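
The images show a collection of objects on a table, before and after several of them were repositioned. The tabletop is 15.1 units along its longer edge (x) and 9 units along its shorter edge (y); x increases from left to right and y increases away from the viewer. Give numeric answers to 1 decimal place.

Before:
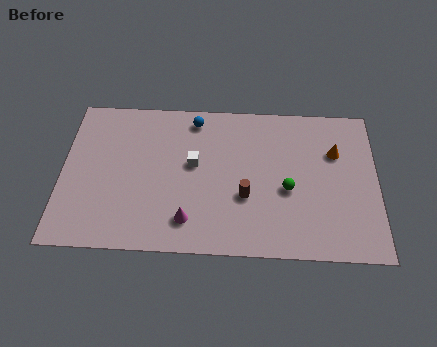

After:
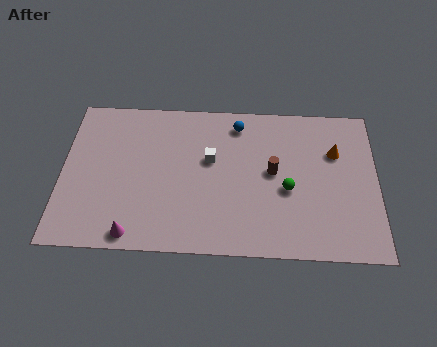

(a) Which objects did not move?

the green sphere and the orange cone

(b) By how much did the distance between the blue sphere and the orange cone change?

-2.1

Before: roughly 7.0 units apart; after: 4.9. That's 2.1 units closer together.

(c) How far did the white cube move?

0.9

From (6.3, 5.1) to (7.1, 5.4), the white cube covered √(0.8² + 0.3²) ≈ 0.9 units.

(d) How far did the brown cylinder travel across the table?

2.0

The brown cylinder was near (8.8, 3.3) before and (10.1, 4.8) after, so it travelled √(1.3² + 1.5²) ≈ 2.0 units.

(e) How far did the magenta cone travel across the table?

2.8

The magenta cone was near (6.1, 1.8) before and (3.5, 0.9) after, so it travelled √(2.6² + 0.9²) ≈ 2.8 units.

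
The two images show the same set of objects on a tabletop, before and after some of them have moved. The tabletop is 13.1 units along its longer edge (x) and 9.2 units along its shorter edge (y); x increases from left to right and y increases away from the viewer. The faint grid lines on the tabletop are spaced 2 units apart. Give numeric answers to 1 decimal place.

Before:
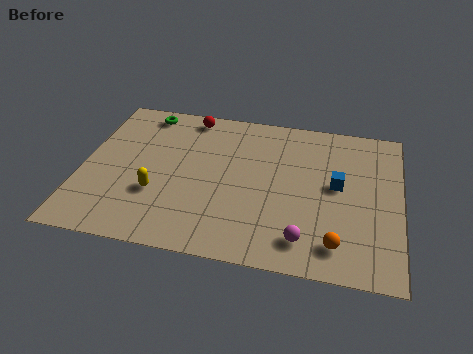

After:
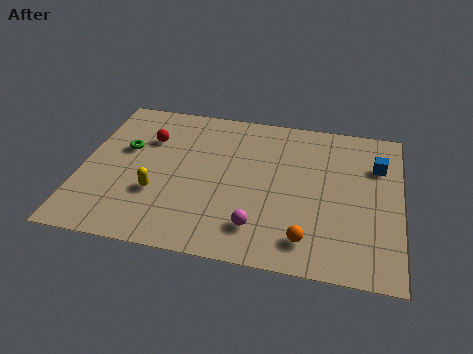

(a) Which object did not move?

the yellow capsule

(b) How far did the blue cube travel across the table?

2.2

The blue cube moved from about (10.5, 5.0) to (12.1, 6.5), a distance of √(1.6² + 1.5²) ≈ 2.2.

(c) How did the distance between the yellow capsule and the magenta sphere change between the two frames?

-1.9

They were about 6.3 units apart before and 4.4 after — 1.9 units closer together.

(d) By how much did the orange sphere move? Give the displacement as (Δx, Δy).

(-1.2, 0.0)

The orange sphere was at about (10.6, 1.6) and moved to about (9.4, 1.6).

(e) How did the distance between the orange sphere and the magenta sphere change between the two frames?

+0.7

Before: roughly 1.3 units apart; after: 2.0. That's 0.7 units further apart.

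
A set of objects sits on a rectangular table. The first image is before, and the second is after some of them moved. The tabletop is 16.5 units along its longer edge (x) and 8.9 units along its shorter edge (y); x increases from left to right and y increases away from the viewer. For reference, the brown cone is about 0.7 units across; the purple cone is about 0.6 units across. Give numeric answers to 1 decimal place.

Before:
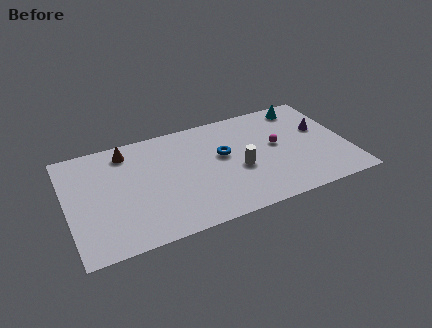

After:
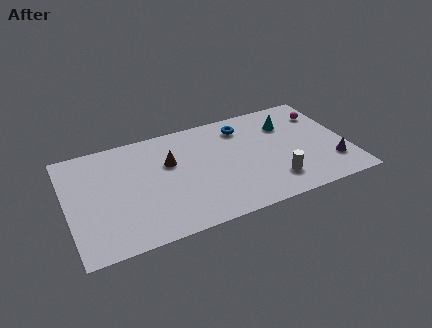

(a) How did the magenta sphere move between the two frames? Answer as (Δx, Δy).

(3.0, 1.8)

The magenta sphere started near (12.4, 4.9) and ended near (15.4, 6.7).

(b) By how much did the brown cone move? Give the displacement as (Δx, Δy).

(2.4, -1.8)

The brown cone started near (3.7, 7.5) and ended near (6.1, 5.7).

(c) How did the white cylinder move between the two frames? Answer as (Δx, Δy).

(1.9, -1.7)

The white cylinder was at about (10.0, 3.7) and moved to about (11.9, 2.0).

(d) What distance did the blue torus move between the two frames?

2.4

From (9.2, 5.2) to (10.6, 7.2), the blue torus covered √(1.4² + 2.0²) ≈ 2.4 units.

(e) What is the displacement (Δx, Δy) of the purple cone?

(0.3, -3.1)

The purple cone started near (15.1, 5.4) and ended near (15.4, 2.3).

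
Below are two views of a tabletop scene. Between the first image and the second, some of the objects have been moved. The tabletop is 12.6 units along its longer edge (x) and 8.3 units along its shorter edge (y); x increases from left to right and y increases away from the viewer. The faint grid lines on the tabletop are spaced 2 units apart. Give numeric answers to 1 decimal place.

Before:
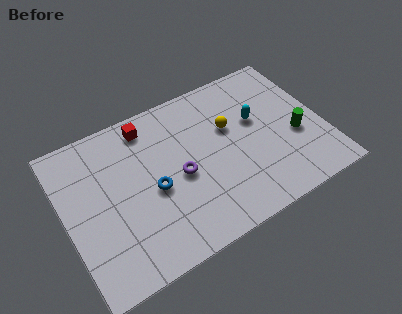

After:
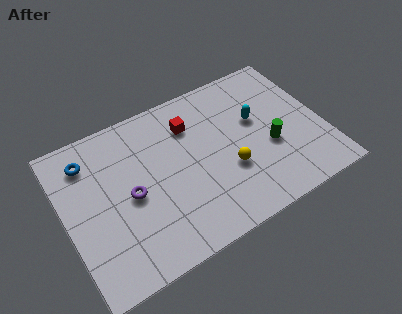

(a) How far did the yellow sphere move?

2.2

The yellow sphere moved from about (8.2, 5.2) to (7.8, 3.0), a distance of √(0.4² + 2.2²) ≈ 2.2.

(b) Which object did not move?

the cyan capsule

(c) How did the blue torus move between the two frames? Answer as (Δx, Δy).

(-2.8, 2.9)

The blue torus was at about (4.2, 3.7) and moved to about (1.4, 6.6).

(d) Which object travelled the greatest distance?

the blue torus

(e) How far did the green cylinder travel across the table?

1.3

The green cylinder was near (11.2, 3.3) before and (9.9, 3.3) after, so it travelled √(1.3² + 0.0²) ≈ 1.3 units.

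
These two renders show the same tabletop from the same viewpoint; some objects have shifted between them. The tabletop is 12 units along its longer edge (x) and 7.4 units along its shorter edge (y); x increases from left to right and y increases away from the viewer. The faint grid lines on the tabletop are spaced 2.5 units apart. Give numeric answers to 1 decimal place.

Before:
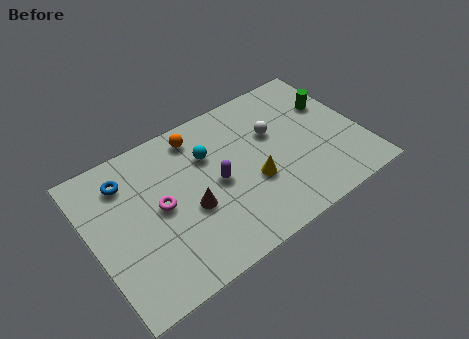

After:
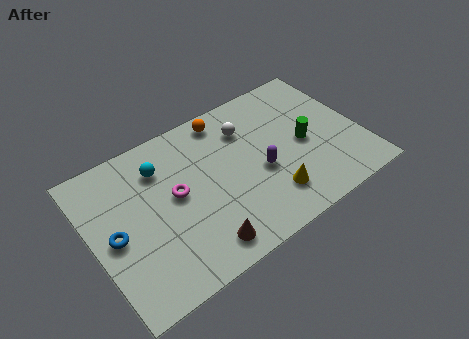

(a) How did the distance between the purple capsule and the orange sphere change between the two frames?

+0.8

Before: roughly 2.7 units apart; after: 3.5. That's 0.8 units further apart.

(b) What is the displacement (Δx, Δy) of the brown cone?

(0.1, -1.9)

From the two frames, the brown cone sits at roughly (4.2, 3.0) before and (4.3, 1.1) after.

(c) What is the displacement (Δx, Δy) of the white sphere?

(-1.1, 0.8)

The white sphere started near (8.3, 4.7) and ended near (7.2, 5.5).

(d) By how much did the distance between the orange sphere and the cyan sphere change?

+2.0

They were about 1.2 units apart before and 3.2 after — 2.0 units further apart.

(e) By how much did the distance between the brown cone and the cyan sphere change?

+2.2

They were about 2.4 units apart before and 4.6 after — 2.2 units further apart.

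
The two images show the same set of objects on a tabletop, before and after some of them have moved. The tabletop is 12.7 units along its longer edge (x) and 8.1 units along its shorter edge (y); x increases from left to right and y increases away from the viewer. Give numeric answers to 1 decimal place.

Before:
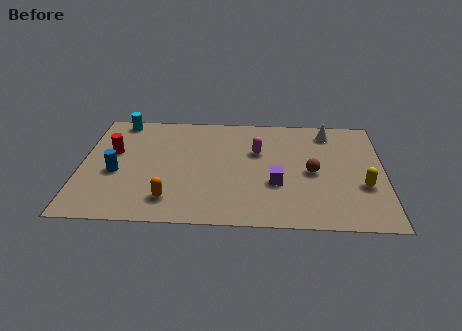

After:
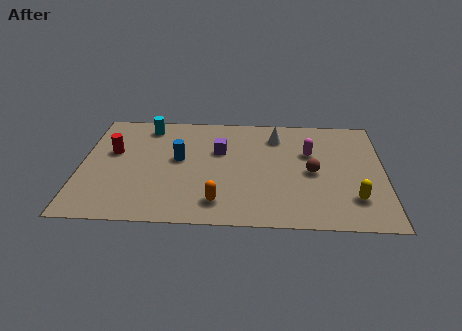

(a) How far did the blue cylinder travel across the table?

2.8

From (1.5, 3.4) to (4.1, 4.5), the blue cylinder covered √(2.6² + 1.1²) ≈ 2.8 units.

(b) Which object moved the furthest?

the purple cube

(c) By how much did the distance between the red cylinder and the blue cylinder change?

+1.3

Before: roughly 1.5 units apart; after: 2.8. That's 1.3 units further apart.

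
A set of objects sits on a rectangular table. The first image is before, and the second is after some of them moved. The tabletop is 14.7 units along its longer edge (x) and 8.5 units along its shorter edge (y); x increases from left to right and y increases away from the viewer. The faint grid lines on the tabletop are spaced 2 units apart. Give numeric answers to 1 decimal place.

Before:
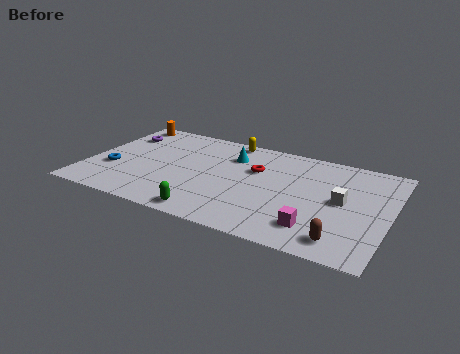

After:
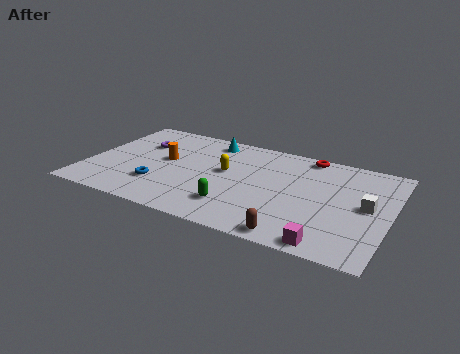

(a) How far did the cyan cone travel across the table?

1.6

The cyan cone moved from about (6.8, 6.3) to (5.6, 7.3), a distance of √(1.2² + 1.0²) ≈ 1.6.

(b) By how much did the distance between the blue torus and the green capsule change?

-1.7

The distance was about 5.5 in the first image and 3.8 in the second, so they moved 1.7 units closer together.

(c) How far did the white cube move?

1.2

The white cube moved from about (12.4, 4.4) to (13.6, 4.4), a distance of √(1.2² + 0.0²) ≈ 1.2.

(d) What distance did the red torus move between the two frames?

3.2

The red torus moved from about (8.1, 5.5) to (10.4, 7.7), a distance of √(2.3² + 2.2²) ≈ 3.2.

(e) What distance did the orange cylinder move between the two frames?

3.9

The orange cylinder moved from about (1.1, 7.6) to (3.7, 4.7), a distance of √(2.6² + 2.9²) ≈ 3.9.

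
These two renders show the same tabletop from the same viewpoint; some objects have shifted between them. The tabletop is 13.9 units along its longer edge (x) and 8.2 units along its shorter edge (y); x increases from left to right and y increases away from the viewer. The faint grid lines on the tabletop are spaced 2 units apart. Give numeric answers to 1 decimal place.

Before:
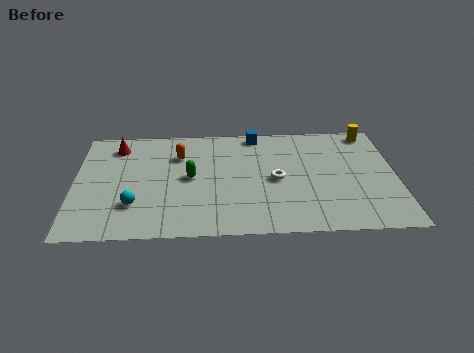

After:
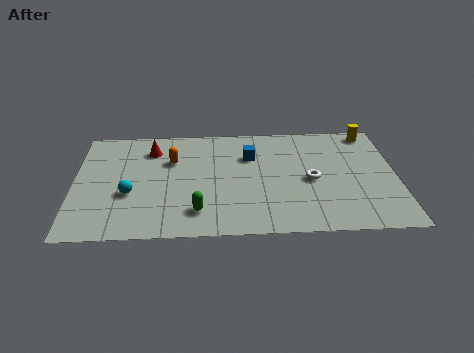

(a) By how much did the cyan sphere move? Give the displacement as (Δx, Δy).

(-0.2, 0.8)

The cyan sphere started near (2.6, 2.3) and ended near (2.4, 3.1).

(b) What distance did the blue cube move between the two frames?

1.7

From (7.9, 7.4) to (7.6, 5.7), the blue cube covered √(0.3² + 1.7²) ≈ 1.7 units.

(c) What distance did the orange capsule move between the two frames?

0.5

The orange capsule moved from about (4.5, 5.9) to (4.2, 5.5), a distance of √(0.3² + 0.4²) ≈ 0.5.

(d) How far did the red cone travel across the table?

1.5

The red cone moved from about (1.8, 6.7) to (3.3, 6.4), a distance of √(1.5² + 0.3²) ≈ 1.5.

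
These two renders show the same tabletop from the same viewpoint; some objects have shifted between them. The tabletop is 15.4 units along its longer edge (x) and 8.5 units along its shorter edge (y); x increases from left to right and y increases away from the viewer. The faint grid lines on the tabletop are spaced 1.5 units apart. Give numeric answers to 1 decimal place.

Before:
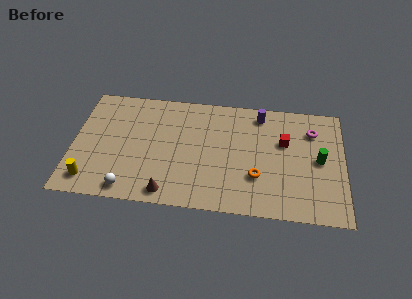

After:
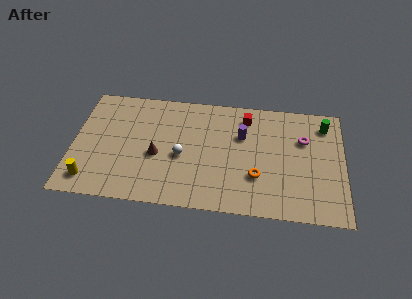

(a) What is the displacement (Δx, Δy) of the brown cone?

(-0.7, 2.6)

From the two frames, the brown cone sits at roughly (5.5, 1.0) before and (4.8, 3.6) after.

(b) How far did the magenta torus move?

0.9

The magenta torus was near (13.6, 6.4) before and (13.1, 5.7) after, so it travelled √(0.5² + 0.7²) ≈ 0.9 units.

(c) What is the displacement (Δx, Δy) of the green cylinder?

(0.3, 2.6)

From the two frames, the green cylinder sits at roughly (14.0, 4.3) before and (14.3, 6.9) after.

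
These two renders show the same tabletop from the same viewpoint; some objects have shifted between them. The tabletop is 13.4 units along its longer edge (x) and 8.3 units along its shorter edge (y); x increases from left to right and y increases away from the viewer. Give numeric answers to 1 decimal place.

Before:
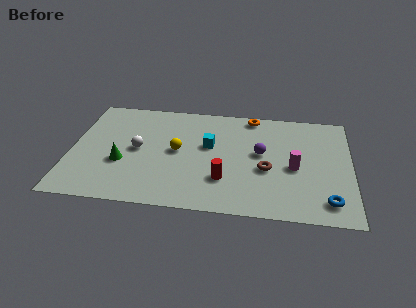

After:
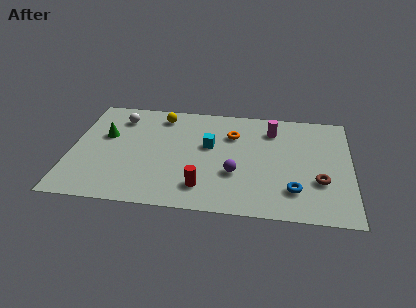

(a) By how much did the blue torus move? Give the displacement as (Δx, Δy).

(-1.6, 0.6)

The blue torus was at about (12.3, 1.4) and moved to about (10.7, 2.0).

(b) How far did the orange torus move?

1.8

The orange torus moved from about (8.6, 7.5) to (7.7, 5.9), a distance of √(0.9² + 1.6²) ≈ 1.8.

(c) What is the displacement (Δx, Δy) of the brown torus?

(2.5, -0.6)

The brown torus was at about (9.4, 3.4) and moved to about (11.9, 2.8).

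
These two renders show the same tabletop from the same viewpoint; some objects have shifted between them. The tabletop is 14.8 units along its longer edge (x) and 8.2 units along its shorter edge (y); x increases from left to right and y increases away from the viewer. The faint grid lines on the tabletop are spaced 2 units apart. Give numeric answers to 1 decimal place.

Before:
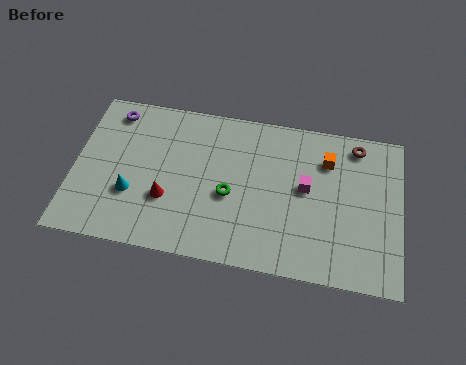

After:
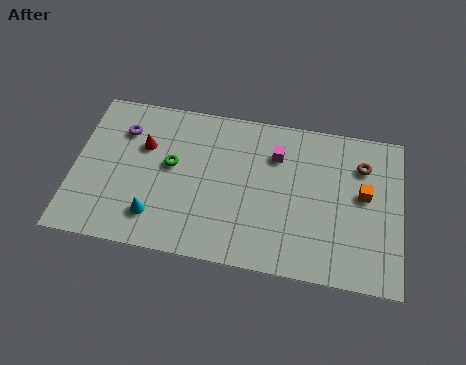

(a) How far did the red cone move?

2.9

The red cone was near (4.3, 2.8) before and (3.1, 5.4) after, so it travelled √(1.2² + 2.6²) ≈ 2.9 units.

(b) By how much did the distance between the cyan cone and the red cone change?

+2.1

They were about 1.6 units apart before and 3.7 after — 2.1 units further apart.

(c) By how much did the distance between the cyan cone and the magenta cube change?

-1.2

Before: roughly 8.0 units apart; after: 6.8. That's 1.2 units closer together.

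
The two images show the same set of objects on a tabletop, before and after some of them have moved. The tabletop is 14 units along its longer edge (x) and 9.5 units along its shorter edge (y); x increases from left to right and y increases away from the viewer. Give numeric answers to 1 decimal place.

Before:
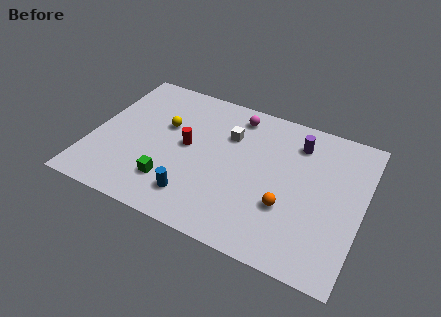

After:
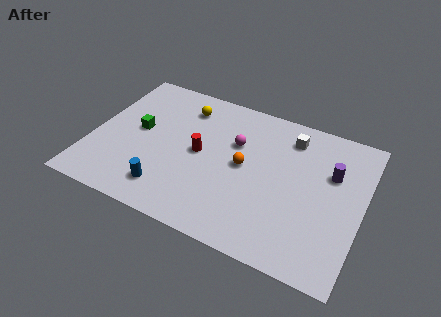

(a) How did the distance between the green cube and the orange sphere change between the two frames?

-0.4

The distance was about 6.0 in the first image and 5.6 in the second, so they moved 0.4 units closer together.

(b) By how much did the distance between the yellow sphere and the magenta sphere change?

-0.9

Before: roughly 4.1 units apart; after: 3.2. That's 0.9 units closer together.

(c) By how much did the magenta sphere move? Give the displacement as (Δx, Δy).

(0.2, -1.9)

From the two frames, the magenta sphere sits at roughly (7.1, 8.1) before and (7.3, 6.2) after.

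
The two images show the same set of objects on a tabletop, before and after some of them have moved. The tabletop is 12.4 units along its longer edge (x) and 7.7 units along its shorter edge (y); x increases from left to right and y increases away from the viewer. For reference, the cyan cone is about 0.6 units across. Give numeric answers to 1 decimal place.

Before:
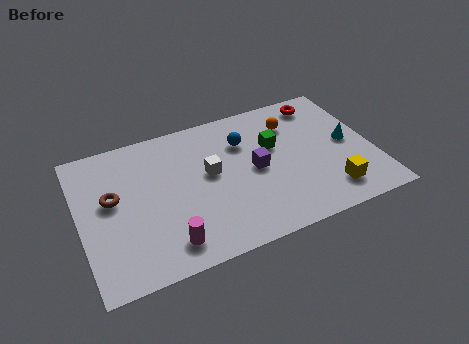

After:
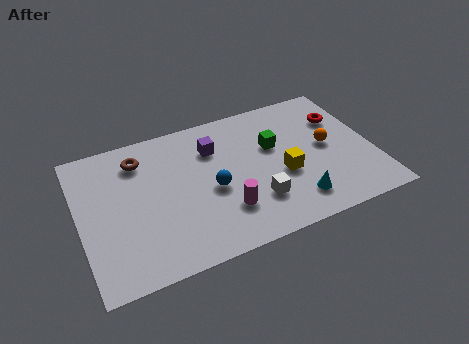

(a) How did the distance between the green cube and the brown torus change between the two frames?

-1.2

Before: roughly 6.9 units apart; after: 5.7. That's 1.2 units closer together.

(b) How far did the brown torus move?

2.1

The brown torus was near (1.4, 4.4) before and (2.7, 6.1) after, so it travelled √(1.3² + 1.7²) ≈ 2.1 units.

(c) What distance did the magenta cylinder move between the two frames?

2.6

The magenta cylinder moved from about (3.4, 1.3) to (5.9, 2.1), a distance of √(2.5² + 0.8²) ≈ 2.6.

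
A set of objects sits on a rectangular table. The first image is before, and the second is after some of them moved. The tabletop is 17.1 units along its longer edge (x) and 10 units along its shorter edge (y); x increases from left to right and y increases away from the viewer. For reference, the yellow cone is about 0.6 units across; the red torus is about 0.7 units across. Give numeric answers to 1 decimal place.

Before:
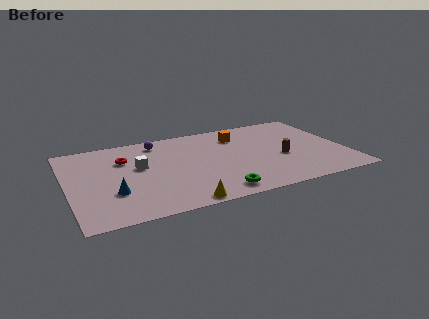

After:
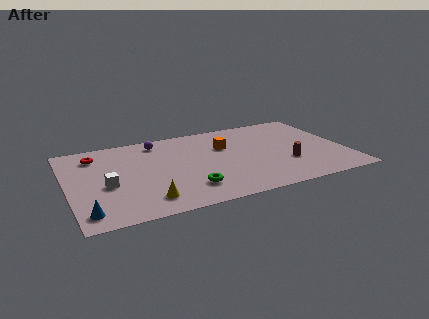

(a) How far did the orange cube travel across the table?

1.5

The orange cube was near (10.8, 7.7) before and (9.8, 6.6) after, so it travelled √(1.0² + 1.1²) ≈ 1.5 units.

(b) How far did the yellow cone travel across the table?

2.2

From (6.5, 0.8) to (4.5, 1.8), the yellow cone covered √(2.0² + 1.0²) ≈ 2.2 units.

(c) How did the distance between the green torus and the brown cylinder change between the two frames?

+1.1

The distance was about 5.2 in the first image and 6.3 in the second, so they moved 1.1 units further apart.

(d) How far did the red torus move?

2.0

From (3.6, 7.0) to (1.9, 8.0), the red torus covered √(1.7² + 1.0²) ≈ 2.0 units.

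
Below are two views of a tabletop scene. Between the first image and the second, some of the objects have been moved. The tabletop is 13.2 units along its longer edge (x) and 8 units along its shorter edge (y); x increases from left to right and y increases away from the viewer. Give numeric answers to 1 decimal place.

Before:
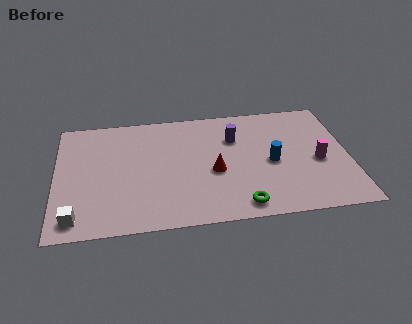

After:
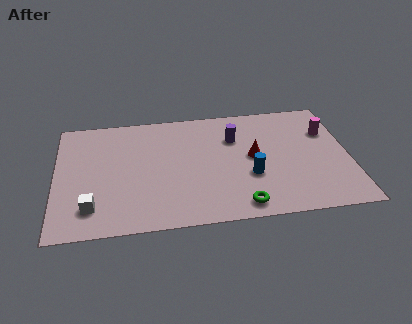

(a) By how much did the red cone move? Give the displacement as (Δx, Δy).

(1.8, 0.8)

The red cone was at about (7.1, 3.4) and moved to about (8.9, 4.2).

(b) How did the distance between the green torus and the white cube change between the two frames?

-0.7

They were about 7.3 units apart before and 6.6 after — 0.7 units closer together.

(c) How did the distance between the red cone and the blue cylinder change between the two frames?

-1.3

Before: roughly 2.6 units apart; after: 1.3. That's 1.3 units closer together.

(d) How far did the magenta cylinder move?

2.1

The magenta cylinder was near (11.8, 3.5) before and (12.3, 5.5) after, so it travelled √(0.5² + 2.0²) ≈ 2.1 units.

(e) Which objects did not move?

the green torus and the purple cylinder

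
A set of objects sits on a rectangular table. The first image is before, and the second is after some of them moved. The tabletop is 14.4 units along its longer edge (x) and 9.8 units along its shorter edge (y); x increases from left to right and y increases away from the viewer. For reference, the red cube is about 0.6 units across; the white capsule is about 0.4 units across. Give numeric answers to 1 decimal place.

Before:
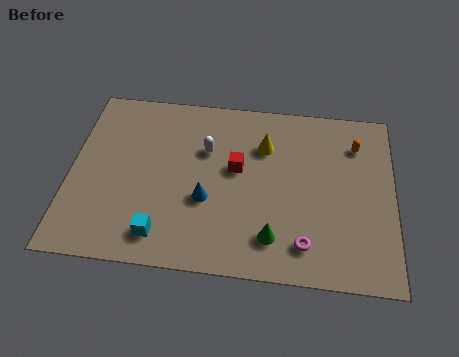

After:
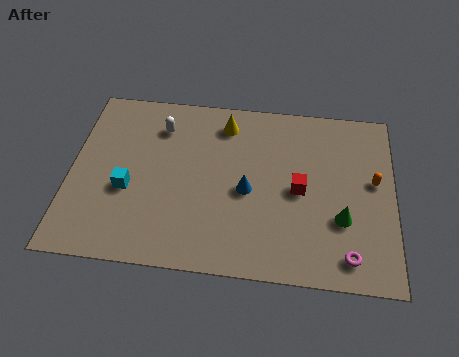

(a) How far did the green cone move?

3.3

The green cone was near (9.1, 2.0) before and (12.1, 3.3) after, so it travelled √(3.0² + 1.3²) ≈ 3.3 units.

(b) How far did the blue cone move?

1.9

From (6.1, 3.7) to (7.9, 4.4), the blue cone covered √(1.8² + 0.7²) ≈ 1.9 units.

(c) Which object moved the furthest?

the green cone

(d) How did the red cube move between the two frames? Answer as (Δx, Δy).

(2.8, -0.9)

The red cube started near (7.4, 5.6) and ended near (10.2, 4.7).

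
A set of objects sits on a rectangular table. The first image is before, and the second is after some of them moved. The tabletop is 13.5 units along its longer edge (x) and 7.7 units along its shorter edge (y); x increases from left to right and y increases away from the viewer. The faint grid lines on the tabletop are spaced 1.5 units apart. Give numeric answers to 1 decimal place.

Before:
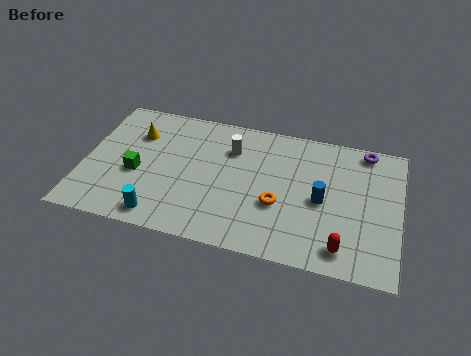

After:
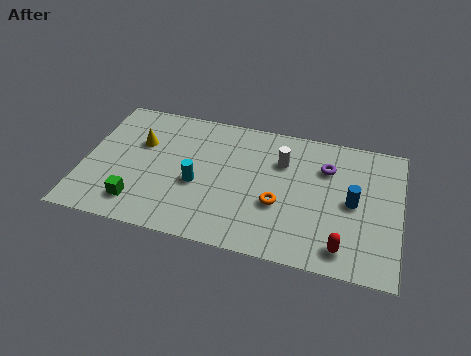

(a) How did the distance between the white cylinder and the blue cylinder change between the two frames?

-1.0

They were about 4.5 units apart before and 3.5 after — 1.0 units closer together.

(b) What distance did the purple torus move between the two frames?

2.1

The purple torus was near (11.9, 6.9) before and (10.3, 5.5) after, so it travelled √(1.6² + 1.4²) ≈ 2.1 units.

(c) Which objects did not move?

the orange torus and the red capsule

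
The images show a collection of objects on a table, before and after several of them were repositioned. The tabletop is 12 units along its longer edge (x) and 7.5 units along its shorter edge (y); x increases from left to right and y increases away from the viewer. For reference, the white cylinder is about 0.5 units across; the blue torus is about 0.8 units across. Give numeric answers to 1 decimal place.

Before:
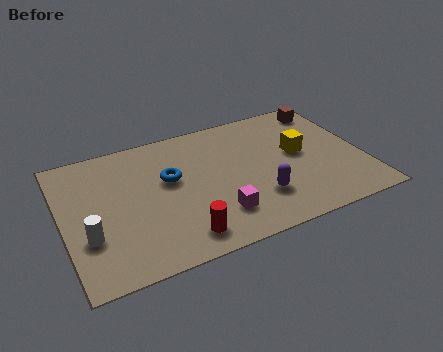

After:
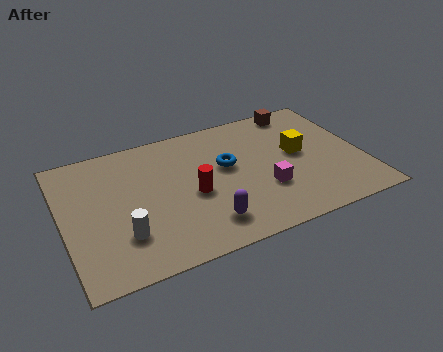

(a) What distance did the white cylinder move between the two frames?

1.4

The white cylinder moved from about (0.9, 2.5) to (2.2, 2.1), a distance of √(1.3² + 0.4²) ≈ 1.4.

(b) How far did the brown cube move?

1.1

The brown cube moved from about (11.0, 6.4) to (9.9, 6.7), a distance of √(1.1² + 0.3²) ≈ 1.1.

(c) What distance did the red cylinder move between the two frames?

2.2

From (4.4, 1.2) to (5.1, 3.3), the red cylinder covered √(0.7² + 2.1²) ≈ 2.2 units.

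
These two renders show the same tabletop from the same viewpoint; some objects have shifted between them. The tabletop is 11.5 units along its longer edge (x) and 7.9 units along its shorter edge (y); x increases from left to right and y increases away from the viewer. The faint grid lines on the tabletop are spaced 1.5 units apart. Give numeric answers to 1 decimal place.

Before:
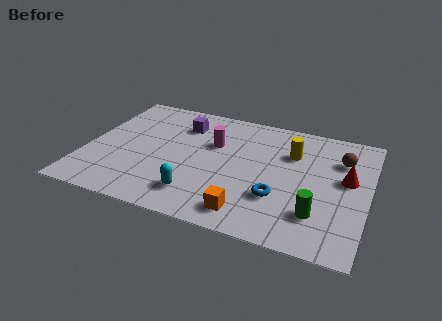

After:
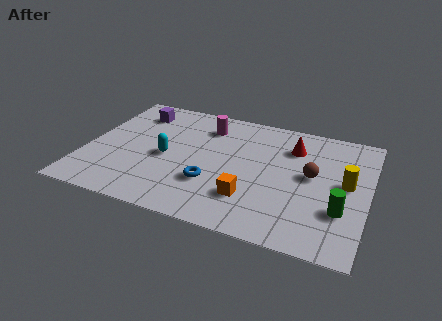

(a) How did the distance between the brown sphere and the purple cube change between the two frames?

+1.2

The distance was about 6.6 in the first image and 7.8 in the second, so they moved 1.2 units further apart.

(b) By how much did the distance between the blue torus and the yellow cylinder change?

+2.6

The distance was about 3.0 in the first image and 5.6 in the second, so they moved 2.6 units further apart.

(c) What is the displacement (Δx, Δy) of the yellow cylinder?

(2.3, -1.3)

The yellow cylinder started near (8.3, 5.5) and ended near (10.6, 4.2).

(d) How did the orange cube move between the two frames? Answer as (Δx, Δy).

(0.0, 0.9)

The orange cube was at about (6.9, 1.2) and moved to about (6.9, 2.1).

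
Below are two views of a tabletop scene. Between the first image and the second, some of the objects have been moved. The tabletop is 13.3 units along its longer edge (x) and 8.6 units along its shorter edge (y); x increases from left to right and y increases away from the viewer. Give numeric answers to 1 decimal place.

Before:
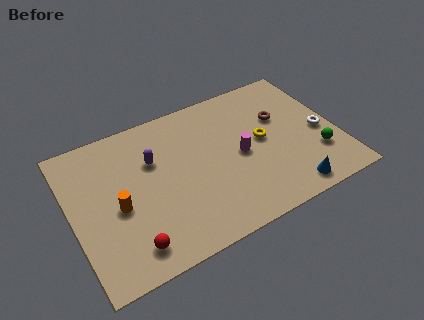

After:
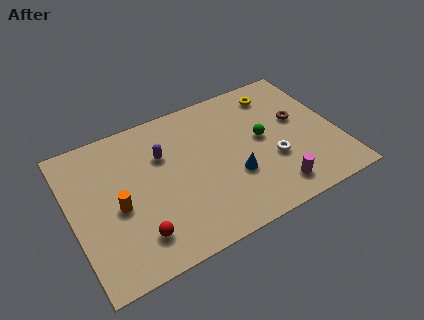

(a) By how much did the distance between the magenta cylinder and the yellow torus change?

+4.5

The distance was about 1.3 in the first image and 5.8 in the second, so they moved 4.5 units further apart.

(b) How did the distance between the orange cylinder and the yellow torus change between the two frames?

+1.7

They were about 7.4 units apart before and 9.1 after — 1.7 units further apart.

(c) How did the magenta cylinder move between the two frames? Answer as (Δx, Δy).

(1.3, -2.7)

The magenta cylinder was at about (8.4, 4.1) and moved to about (9.7, 1.4).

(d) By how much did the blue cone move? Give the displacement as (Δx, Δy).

(-2.5, 2.0)

The blue cone was at about (10.4, 1.0) and moved to about (7.9, 3.0).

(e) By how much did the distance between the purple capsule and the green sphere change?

-3.5

The distance was about 8.5 in the first image and 5.0 in the second, so they moved 3.5 units closer together.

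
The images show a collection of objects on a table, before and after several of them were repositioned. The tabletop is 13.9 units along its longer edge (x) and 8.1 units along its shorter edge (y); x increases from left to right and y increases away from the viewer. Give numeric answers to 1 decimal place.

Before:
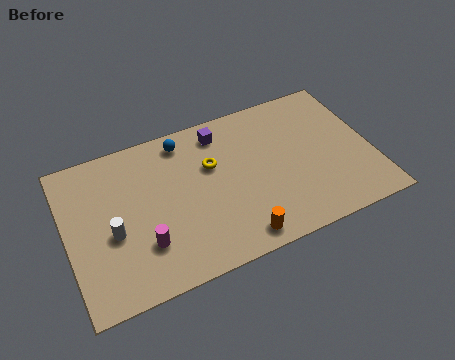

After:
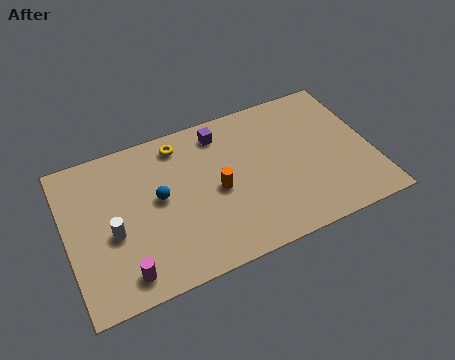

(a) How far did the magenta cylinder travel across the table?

1.5

From (3.3, 2.3) to (2.3, 1.2), the magenta cylinder covered √(1.0² + 1.1²) ≈ 1.5 units.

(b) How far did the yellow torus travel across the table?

2.1

From (6.7, 5.2) to (5.4, 6.9), the yellow torus covered √(1.3² + 1.7²) ≈ 2.1 units.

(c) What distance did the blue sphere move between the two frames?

3.0

The blue sphere was near (5.6, 7.0) before and (4.2, 4.4) after, so it travelled √(1.4² + 2.6²) ≈ 3.0 units.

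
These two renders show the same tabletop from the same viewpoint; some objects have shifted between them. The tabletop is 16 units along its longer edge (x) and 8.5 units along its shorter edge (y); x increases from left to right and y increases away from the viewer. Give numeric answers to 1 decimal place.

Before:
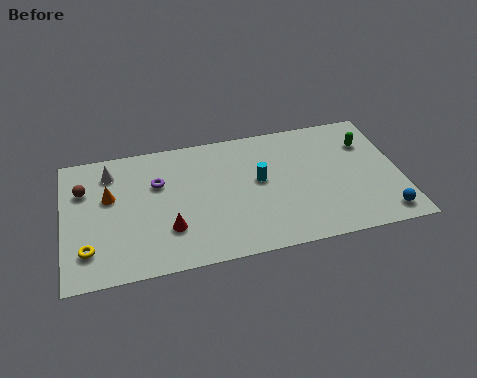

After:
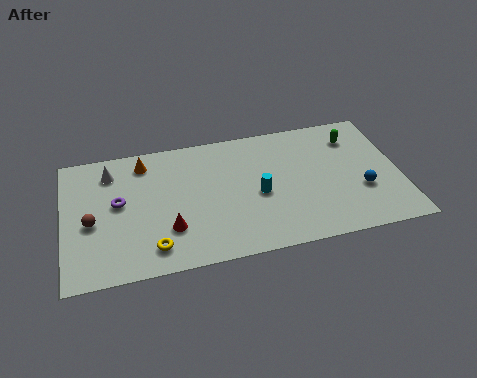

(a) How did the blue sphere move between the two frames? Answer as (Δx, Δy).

(-0.9, 1.8)

The blue sphere started near (15.0, 1.2) and ended near (14.1, 3.0).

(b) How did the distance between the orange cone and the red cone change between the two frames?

+0.9

Before: roughly 3.8 units apart; after: 4.7. That's 0.9 units further apart.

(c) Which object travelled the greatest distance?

the yellow torus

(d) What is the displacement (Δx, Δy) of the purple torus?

(-1.9, -0.9)

The purple torus was at about (4.5, 5.6) and moved to about (2.6, 4.7).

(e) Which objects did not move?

the red cone and the white cone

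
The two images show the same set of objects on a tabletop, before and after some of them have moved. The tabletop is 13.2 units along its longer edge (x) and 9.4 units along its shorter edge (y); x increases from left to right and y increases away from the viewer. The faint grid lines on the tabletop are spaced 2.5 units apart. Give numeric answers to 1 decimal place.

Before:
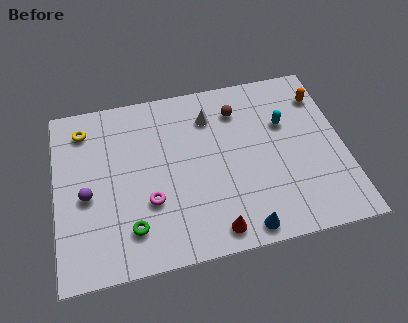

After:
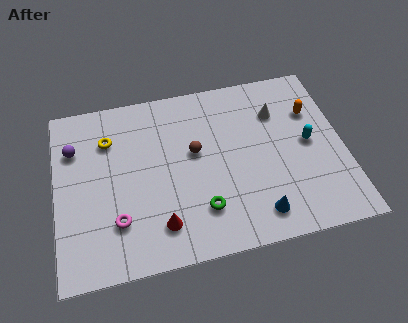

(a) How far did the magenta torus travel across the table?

1.7

The magenta torus moved from about (4.2, 3.2) to (2.7, 2.5), a distance of √(1.5² + 0.7²) ≈ 1.7.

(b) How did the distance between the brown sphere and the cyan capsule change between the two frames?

+2.8

The distance was about 2.4 in the first image and 5.2 in the second, so they moved 2.8 units further apart.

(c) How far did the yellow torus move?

1.4

From (1.4, 7.7) to (2.5, 6.9), the yellow torus covered √(1.1² + 0.8²) ≈ 1.4 units.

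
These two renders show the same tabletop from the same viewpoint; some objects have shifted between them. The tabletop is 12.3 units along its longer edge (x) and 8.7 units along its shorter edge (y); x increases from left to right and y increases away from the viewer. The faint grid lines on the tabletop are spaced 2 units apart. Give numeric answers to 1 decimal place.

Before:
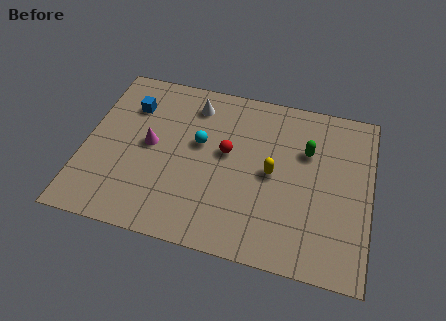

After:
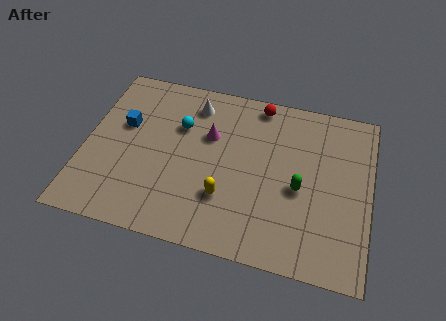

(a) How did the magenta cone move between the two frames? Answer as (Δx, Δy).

(2.5, 1.1)

From the two frames, the magenta cone sits at roughly (2.8, 4.5) before and (5.3, 5.6) after.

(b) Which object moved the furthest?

the red sphere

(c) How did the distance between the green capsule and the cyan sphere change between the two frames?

+1.0

They were about 4.7 units apart before and 5.7 after — 1.0 units further apart.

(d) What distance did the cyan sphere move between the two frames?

1.1

The cyan sphere was near (4.9, 5.1) before and (4.0, 5.8) after, so it travelled √(0.9² + 0.7²) ≈ 1.1 units.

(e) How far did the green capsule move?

2.0

The green capsule was near (9.5, 5.8) before and (9.3, 3.8) after, so it travelled √(0.2² + 2.0²) ≈ 2.0 units.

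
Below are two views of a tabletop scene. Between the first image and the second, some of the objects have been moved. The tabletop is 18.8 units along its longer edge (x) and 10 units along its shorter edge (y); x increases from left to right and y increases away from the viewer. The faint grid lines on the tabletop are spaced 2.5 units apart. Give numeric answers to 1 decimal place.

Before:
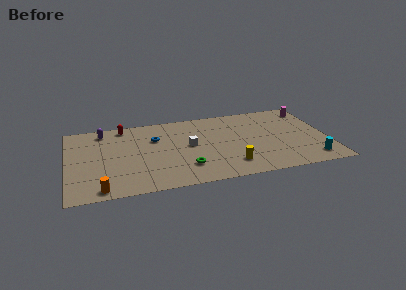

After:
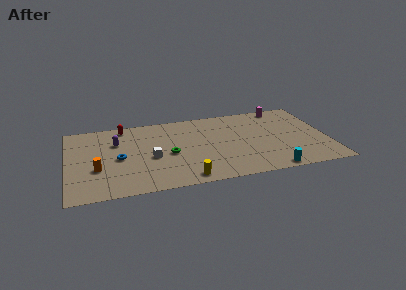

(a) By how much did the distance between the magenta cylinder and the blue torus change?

+1.3

They were about 11.6 units apart before and 12.9 after — 1.3 units further apart.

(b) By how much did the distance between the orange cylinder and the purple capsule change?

-4.0

The distance was about 7.6 in the first image and 3.6 in the second, so they moved 4.0 units closer together.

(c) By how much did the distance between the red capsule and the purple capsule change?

+0.6

The distance was about 1.5 in the first image and 2.1 in the second, so they moved 0.6 units further apart.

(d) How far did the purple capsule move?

1.9

The purple capsule was near (2.7, 8.6) before and (3.6, 6.9) after, so it travelled √(0.9² + 1.7²) ≈ 1.9 units.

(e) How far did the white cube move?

3.0

The white cube was near (8.8, 5.3) before and (6.0, 4.3) after, so it travelled √(2.8² + 1.0²) ≈ 3.0 units.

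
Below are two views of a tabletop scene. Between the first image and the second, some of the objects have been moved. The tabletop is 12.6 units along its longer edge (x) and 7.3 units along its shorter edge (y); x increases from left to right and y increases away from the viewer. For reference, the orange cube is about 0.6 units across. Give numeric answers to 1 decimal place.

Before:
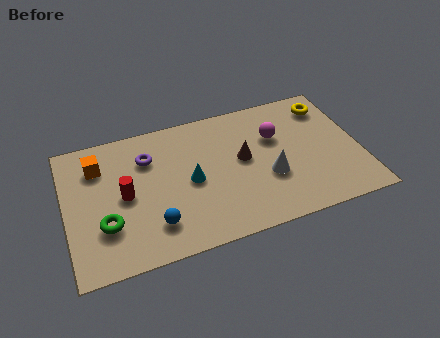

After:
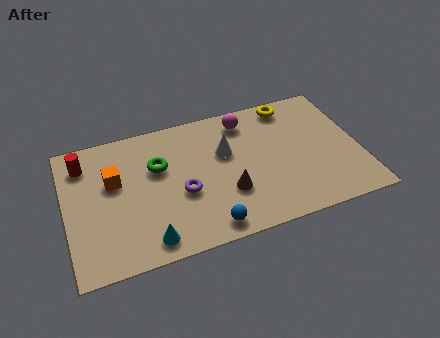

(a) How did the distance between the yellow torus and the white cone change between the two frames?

-0.8

They were about 4.3 units apart before and 3.5 after — 0.8 units closer together.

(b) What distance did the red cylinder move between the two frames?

2.7

The red cylinder moved from about (2.5, 3.6) to (0.9, 5.8), a distance of √(1.6² + 2.2²) ≈ 2.7.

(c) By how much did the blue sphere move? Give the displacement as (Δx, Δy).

(2.2, -0.8)

From the two frames, the blue sphere sits at roughly (3.6, 1.7) before and (5.8, 0.9) after.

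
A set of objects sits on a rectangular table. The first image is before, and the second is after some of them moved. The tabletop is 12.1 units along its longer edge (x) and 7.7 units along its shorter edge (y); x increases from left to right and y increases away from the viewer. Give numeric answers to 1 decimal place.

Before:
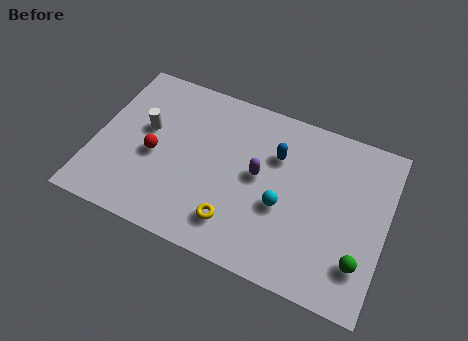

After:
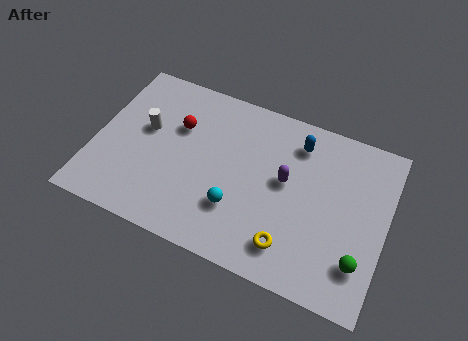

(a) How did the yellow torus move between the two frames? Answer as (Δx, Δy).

(2.3, -0.1)

From the two frames, the yellow torus sits at roughly (6.1, 1.6) before and (8.4, 1.5) after.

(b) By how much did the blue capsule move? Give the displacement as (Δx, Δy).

(0.8, 0.9)

The blue capsule started near (7.4, 5.3) and ended near (8.2, 6.2).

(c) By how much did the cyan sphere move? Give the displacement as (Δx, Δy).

(-1.8, -0.8)

The cyan sphere was at about (7.9, 3.1) and moved to about (6.1, 2.3).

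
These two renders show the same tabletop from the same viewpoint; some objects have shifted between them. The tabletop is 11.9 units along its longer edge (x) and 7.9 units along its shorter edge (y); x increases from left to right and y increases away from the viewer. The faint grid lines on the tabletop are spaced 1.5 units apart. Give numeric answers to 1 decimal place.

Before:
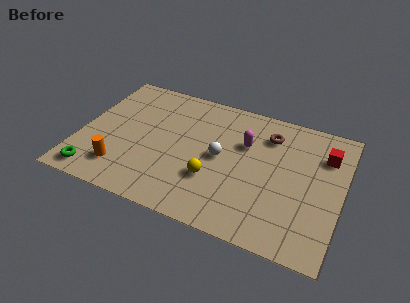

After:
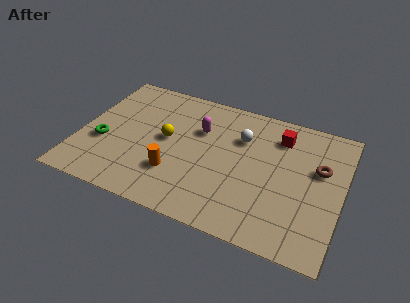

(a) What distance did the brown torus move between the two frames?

2.7

The brown torus moved from about (8.4, 6.1) to (10.8, 4.9), a distance of √(2.4² + 1.2²) ≈ 2.7.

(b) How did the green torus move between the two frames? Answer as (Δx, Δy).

(0.1, 2.0)

From the two frames, the green torus sits at roughly (1.0, 1.0) before and (1.1, 3.0) after.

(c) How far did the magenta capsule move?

2.1

The magenta capsule moved from about (7.4, 5.2) to (5.3, 5.3), a distance of √(2.1² + 0.1²) ≈ 2.1.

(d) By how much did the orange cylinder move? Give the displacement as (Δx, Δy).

(2.4, 0.6)

The orange cylinder started near (2.1, 1.7) and ended near (4.5, 2.3).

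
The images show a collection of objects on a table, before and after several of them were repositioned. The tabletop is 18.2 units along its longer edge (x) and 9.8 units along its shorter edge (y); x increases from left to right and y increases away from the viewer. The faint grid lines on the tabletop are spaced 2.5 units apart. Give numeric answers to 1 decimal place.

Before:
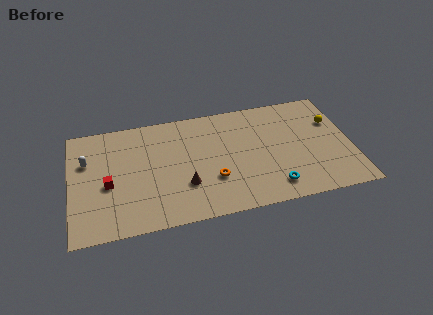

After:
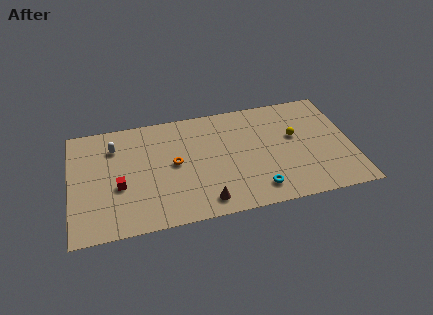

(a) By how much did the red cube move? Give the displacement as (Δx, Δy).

(0.7, -0.3)

The red cube was at about (2.4, 4.2) and moved to about (3.1, 3.9).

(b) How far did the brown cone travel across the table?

2.1

The brown cone was near (7.3, 3.1) before and (8.5, 1.4) after, so it travelled √(1.2² + 1.7²) ≈ 2.1 units.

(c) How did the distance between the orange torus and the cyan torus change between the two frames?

+2.1

Before: roughly 4.1 units apart; after: 6.2. That's 2.1 units further apart.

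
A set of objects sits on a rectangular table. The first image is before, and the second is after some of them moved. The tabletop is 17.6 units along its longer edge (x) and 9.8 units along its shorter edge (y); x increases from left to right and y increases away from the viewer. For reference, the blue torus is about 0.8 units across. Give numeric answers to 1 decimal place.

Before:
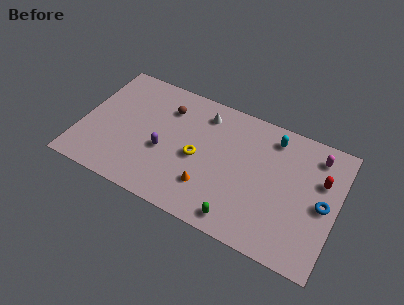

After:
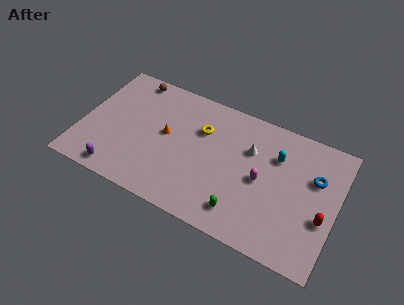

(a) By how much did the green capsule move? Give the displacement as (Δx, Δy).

(0.1, 0.6)

From the two frames, the green capsule sits at roughly (11.4, 1.2) before and (11.5, 1.8) after.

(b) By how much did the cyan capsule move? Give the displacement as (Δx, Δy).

(0.4, -1.3)

The cyan capsule started near (12.9, 8.2) and ended near (13.3, 6.9).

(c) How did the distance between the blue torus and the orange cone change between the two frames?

+2.4

They were about 7.9 units apart before and 10.3 after — 2.4 units further apart.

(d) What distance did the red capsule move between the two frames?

2.7

The red capsule was near (16.4, 6.4) before and (16.8, 3.7) after, so it travelled √(0.4² + 2.7²) ≈ 2.7 units.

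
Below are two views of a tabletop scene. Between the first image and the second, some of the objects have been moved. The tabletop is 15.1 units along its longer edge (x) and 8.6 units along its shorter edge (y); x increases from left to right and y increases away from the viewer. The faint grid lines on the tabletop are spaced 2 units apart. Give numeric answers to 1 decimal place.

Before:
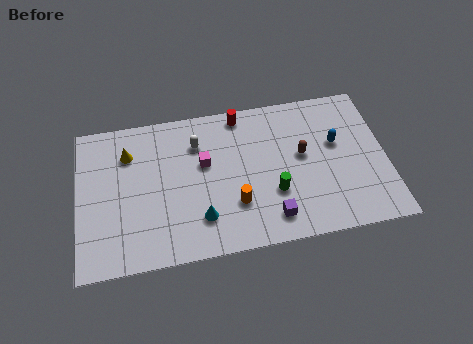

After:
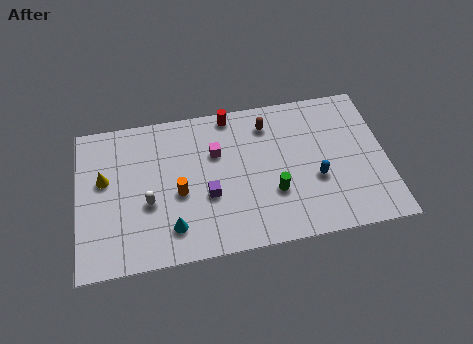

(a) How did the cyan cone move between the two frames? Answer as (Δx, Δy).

(-1.4, -0.3)

The cyan cone was at about (5.9, 2.1) and moved to about (4.5, 1.8).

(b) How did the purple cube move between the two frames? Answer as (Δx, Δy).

(-3.0, 1.8)

From the two frames, the purple cube sits at roughly (9.3, 1.5) before and (6.3, 3.3) after.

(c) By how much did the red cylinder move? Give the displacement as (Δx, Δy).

(-0.5, 0.1)

From the two frames, the red cylinder sits at roughly (8.1, 7.7) before and (7.6, 7.8) after.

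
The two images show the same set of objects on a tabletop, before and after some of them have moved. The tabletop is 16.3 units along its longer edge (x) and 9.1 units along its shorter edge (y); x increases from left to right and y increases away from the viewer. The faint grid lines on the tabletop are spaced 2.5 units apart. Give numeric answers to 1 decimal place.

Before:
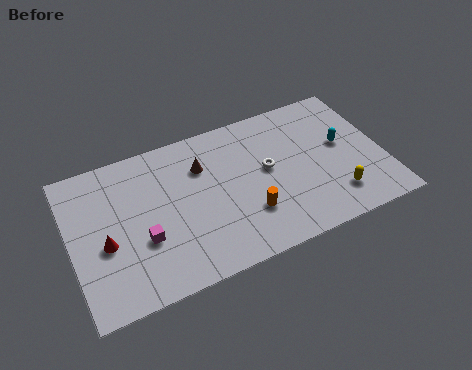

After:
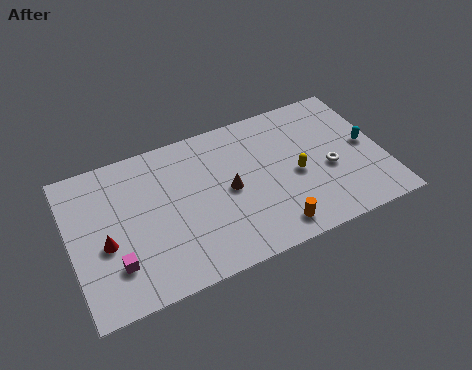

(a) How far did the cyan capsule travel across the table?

1.3

From (14.3, 5.1) to (15.5, 4.6), the cyan capsule covered √(1.2² + 0.5²) ≈ 1.3 units.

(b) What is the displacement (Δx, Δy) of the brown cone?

(1.2, -2.0)

The brown cone started near (7.0, 6.5) and ended near (8.2, 4.5).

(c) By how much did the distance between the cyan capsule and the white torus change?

-1.8

The distance was about 4.0 in the first image and 2.2 in the second, so they moved 1.8 units closer together.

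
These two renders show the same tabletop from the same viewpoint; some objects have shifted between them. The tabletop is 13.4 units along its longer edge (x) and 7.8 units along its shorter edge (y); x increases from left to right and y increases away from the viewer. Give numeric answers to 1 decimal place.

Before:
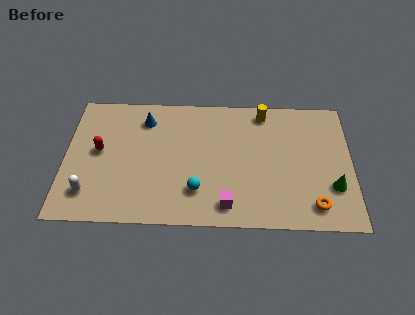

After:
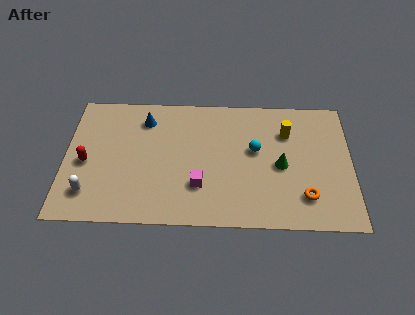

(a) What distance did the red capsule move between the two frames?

0.9

The red capsule was near (1.6, 4.2) before and (1.0, 3.5) after, so it travelled √(0.6² + 0.7²) ≈ 0.9 units.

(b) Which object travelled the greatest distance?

the cyan sphere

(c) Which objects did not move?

the blue cone and the white capsule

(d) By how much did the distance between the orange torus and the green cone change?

+0.7

Before: roughly 1.4 units apart; after: 2.1. That's 0.7 units further apart.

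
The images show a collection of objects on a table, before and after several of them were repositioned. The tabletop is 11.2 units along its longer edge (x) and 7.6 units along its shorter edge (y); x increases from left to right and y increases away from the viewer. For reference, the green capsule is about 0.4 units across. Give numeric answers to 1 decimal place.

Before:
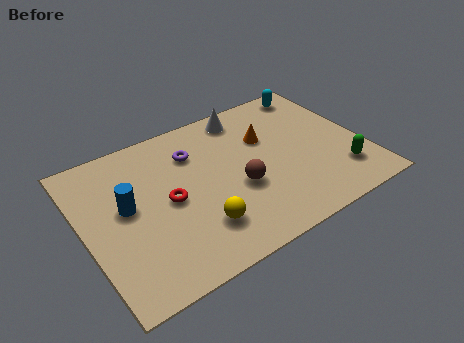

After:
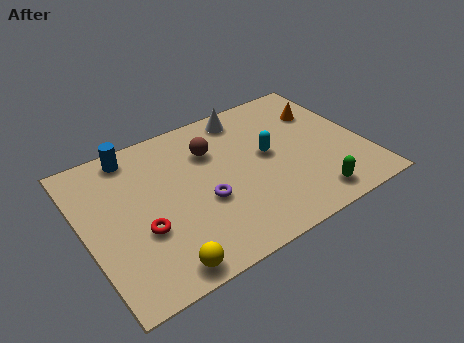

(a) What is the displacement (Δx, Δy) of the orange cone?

(2.4, 0.4)

The orange cone started near (7.5, 5.0) and ended near (9.9, 5.4).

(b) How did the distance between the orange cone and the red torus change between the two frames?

+3.8

Before: roughly 4.4 units apart; after: 8.2. That's 3.8 units further apart.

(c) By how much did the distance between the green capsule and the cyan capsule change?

-1.7

The distance was about 4.9 in the first image and 3.2 in the second, so they moved 1.7 units closer together.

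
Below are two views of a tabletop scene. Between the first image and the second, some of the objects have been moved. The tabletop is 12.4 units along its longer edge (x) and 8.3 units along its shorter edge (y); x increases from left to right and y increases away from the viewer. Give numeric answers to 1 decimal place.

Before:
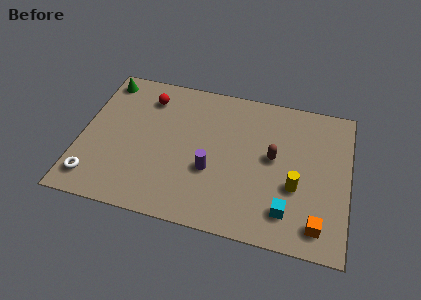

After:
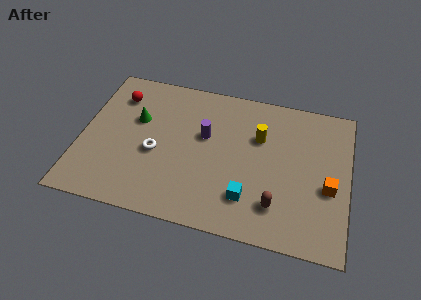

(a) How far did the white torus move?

3.4

From (0.8, 1.4) to (3.5, 3.5), the white torus covered √(2.7² + 2.1²) ≈ 3.4 units.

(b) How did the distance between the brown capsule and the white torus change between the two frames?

-2.8

Before: roughly 8.7 units apart; after: 5.9. That's 2.8 units closer together.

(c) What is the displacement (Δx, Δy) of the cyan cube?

(-1.8, 0.3)

The cyan cube was at about (9.7, 1.7) and moved to about (7.9, 2.0).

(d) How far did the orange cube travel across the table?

2.1

From (11.1, 1.3) to (11.5, 3.4), the orange cube covered √(0.4² + 2.1²) ≈ 2.1 units.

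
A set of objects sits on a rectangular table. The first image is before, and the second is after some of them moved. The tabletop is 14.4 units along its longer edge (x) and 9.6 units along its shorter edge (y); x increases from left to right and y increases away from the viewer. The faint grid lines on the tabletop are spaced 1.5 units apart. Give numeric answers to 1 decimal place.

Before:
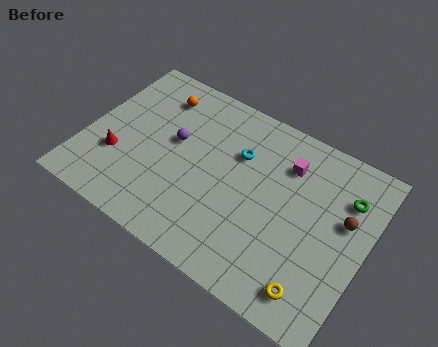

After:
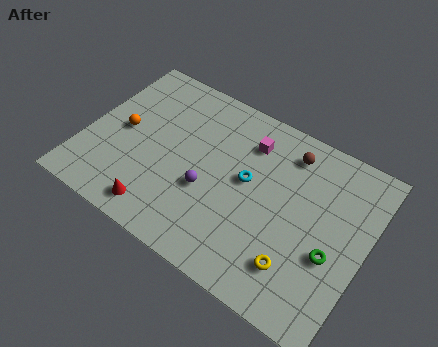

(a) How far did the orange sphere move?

3.2

The orange sphere was near (3.1, 7.7) before and (1.8, 4.8) after, so it travelled √(1.3² + 2.9²) ≈ 3.2 units.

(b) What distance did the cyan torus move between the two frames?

1.4

From (7.6, 6.5) to (8.3, 5.3), the cyan torus covered √(0.7² + 1.2²) ≈ 1.4 units.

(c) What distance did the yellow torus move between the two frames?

1.2

The yellow torus was near (12.4, 1.5) before and (11.4, 2.2) after, so it travelled √(1.0² + 0.7²) ≈ 1.2 units.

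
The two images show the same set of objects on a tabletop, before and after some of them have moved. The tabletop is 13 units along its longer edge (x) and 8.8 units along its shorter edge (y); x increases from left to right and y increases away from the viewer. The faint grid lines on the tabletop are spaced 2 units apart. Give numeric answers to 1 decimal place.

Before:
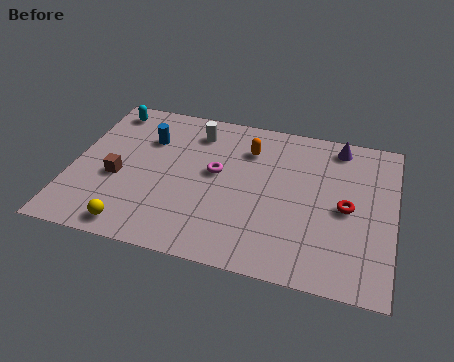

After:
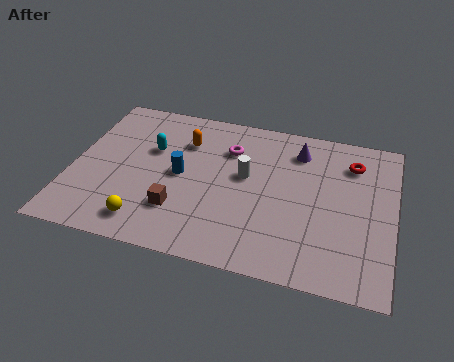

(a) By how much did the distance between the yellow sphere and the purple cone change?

-2.3

They were about 10.3 units apart before and 8.0 after — 2.3 units closer together.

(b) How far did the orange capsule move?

2.6

From (7.0, 6.6) to (4.4, 6.4), the orange capsule covered √(2.6² + 0.2²) ≈ 2.6 units.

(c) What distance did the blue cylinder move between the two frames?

2.3

From (2.9, 6.2) to (4.4, 4.4), the blue cylinder covered √(1.5² + 1.8²) ≈ 2.3 units.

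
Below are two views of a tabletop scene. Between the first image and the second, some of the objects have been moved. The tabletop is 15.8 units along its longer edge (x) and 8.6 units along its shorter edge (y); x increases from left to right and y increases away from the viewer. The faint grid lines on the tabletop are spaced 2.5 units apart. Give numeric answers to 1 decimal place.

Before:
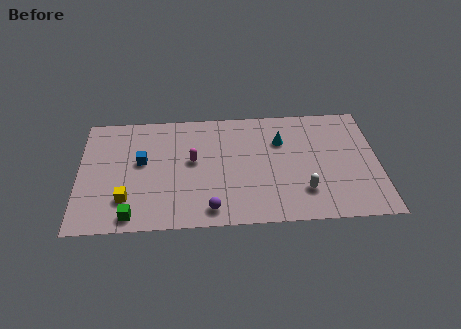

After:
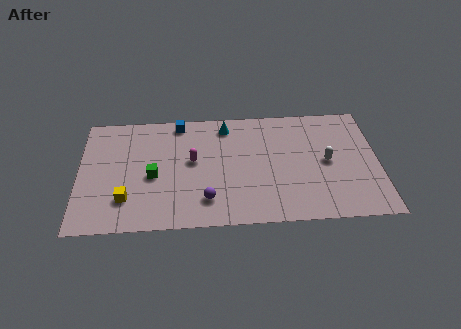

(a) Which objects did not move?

the yellow cube and the magenta capsule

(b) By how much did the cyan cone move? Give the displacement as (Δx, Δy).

(-2.9, 1.3)

The cyan cone started near (10.7, 6.0) and ended near (7.8, 7.3).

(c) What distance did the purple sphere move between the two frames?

0.7

From (6.9, 1.2) to (6.7, 1.9), the purple sphere covered √(0.2² + 0.7²) ≈ 0.7 units.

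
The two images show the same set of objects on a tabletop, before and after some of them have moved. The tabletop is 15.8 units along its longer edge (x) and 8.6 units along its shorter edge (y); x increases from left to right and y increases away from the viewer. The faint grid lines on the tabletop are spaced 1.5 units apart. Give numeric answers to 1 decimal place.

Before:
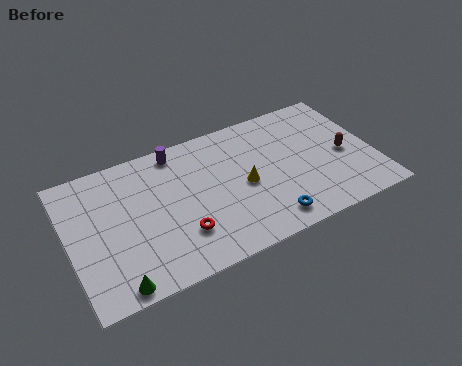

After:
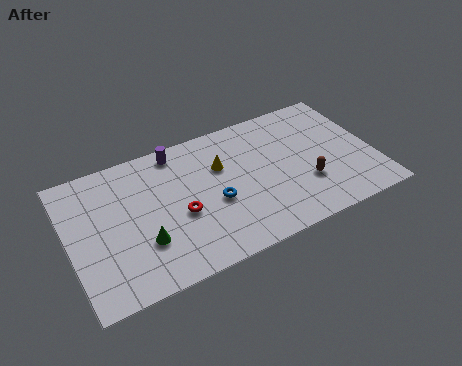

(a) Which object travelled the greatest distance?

the blue torus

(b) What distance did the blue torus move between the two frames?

3.4

The blue torus moved from about (9.9, 1.3) to (7.4, 3.6), a distance of √(2.5² + 2.3²) ≈ 3.4.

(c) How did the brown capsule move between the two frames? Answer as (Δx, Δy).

(-2.2, -1.1)

From the two frames, the brown capsule sits at roughly (14.3, 3.9) before and (12.1, 2.8) after.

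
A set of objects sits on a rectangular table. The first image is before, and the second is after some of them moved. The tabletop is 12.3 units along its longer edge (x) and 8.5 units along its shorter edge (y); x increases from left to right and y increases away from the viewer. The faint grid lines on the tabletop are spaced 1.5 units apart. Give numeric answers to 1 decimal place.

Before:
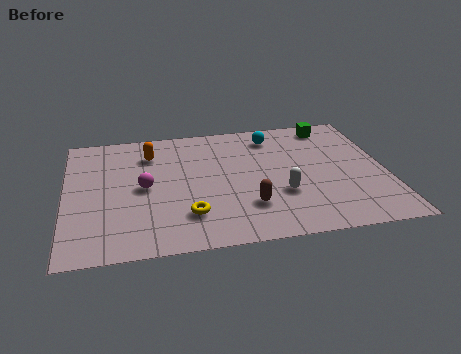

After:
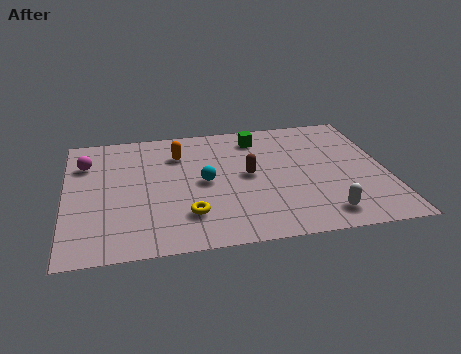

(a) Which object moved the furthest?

the cyan sphere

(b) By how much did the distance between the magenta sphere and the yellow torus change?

+3.0

Before: roughly 2.6 units apart; after: 5.6. That's 3.0 units further apart.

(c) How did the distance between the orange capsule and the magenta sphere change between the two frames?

+1.3

The distance was about 2.3 in the first image and 3.6 in the second, so they moved 1.3 units further apart.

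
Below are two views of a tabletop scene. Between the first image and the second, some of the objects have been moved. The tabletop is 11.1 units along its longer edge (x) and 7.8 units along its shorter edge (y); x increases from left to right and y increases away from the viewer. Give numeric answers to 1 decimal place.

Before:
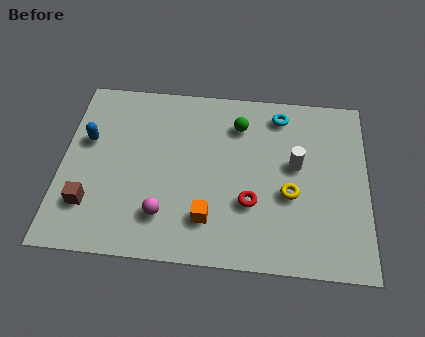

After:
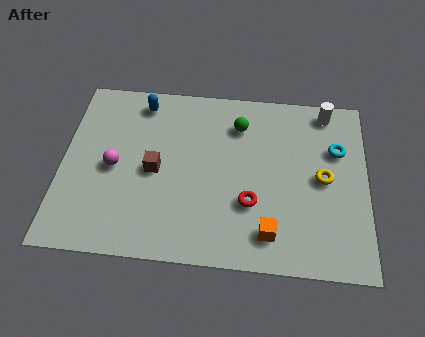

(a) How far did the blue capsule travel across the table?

2.7

The blue capsule was near (0.9, 4.8) before and (2.8, 6.7) after, so it travelled √(1.9² + 1.9²) ≈ 2.7 units.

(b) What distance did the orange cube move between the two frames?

2.2

From (5.4, 1.8) to (7.6, 1.4), the orange cube covered √(2.2² + 0.4²) ≈ 2.2 units.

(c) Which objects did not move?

the green sphere and the red torus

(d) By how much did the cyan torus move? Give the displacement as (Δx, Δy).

(2.1, -1.4)

From the two frames, the cyan torus sits at roughly (7.9, 6.6) before and (10.0, 5.2) after.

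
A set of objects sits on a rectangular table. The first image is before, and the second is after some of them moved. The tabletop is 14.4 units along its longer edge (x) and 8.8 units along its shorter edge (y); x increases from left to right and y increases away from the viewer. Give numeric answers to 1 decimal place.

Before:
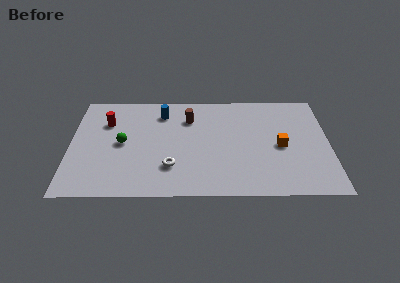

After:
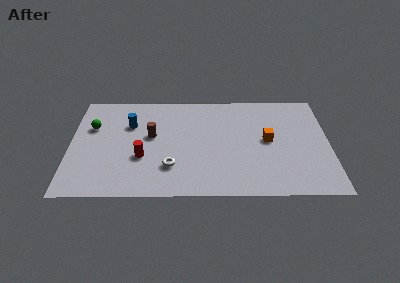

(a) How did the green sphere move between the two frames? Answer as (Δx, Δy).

(-1.7, 1.4)

From the two frames, the green sphere sits at roughly (2.9, 4.4) before and (1.2, 5.8) after.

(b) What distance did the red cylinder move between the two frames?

3.6

The red cylinder was near (2.0, 6.2) before and (4.0, 3.2) after, so it travelled √(2.0² + 3.0²) ≈ 3.6 units.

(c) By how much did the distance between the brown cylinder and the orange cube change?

+0.9

They were about 5.6 units apart before and 6.5 after — 0.9 units further apart.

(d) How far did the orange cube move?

0.9

The orange cube was near (11.7, 4.1) before and (11.0, 4.6) after, so it travelled √(0.7² + 0.5²) ≈ 0.9 units.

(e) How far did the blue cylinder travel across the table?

2.1

The blue cylinder was near (5.1, 7.0) before and (3.3, 6.0) after, so it travelled √(1.8² + 1.0²) ≈ 2.1 units.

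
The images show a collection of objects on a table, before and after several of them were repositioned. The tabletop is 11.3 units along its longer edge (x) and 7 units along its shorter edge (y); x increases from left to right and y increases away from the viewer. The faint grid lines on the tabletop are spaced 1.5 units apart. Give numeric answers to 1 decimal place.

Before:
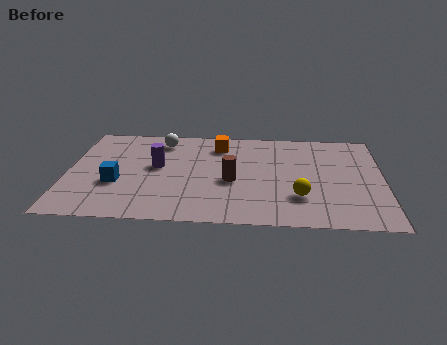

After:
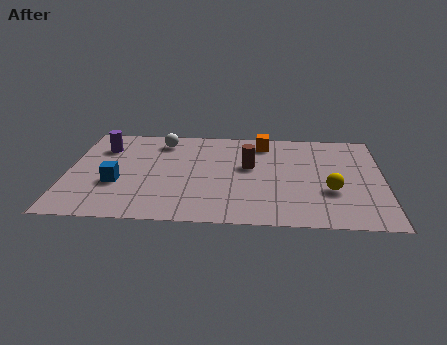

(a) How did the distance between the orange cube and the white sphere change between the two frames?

+1.6

The distance was about 2.1 in the first image and 3.7 in the second, so they moved 1.6 units further apart.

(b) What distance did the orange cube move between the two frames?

1.6

From (5.4, 5.6) to (7.0, 5.9), the orange cube covered √(1.6² + 0.3²) ≈ 1.6 units.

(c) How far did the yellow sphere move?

1.2

From (8.3, 2.0) to (9.4, 2.5), the yellow sphere covered √(1.1² + 0.5²) ≈ 1.2 units.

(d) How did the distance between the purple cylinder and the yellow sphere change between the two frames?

+3.2

Before: roughly 5.4 units apart; after: 8.6. That's 3.2 units further apart.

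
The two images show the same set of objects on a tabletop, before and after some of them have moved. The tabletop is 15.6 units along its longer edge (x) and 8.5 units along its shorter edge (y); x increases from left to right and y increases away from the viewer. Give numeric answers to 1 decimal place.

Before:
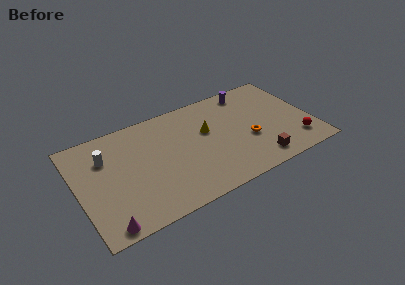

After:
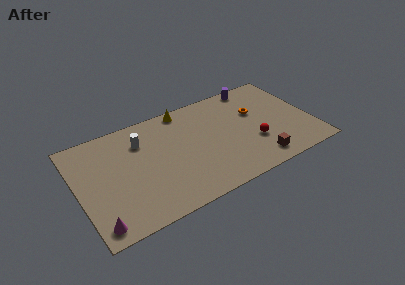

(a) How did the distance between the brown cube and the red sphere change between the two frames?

-1.1

The distance was about 2.7 in the first image and 1.6 in the second, so they moved 1.1 units closer together.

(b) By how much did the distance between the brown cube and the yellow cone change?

+2.7

Before: roughly 4.9 units apart; after: 7.6. That's 2.7 units further apart.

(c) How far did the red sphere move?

2.9

The red sphere was near (14.3, 1.8) before and (11.6, 2.9) after, so it travelled √(2.7² + 1.1²) ≈ 2.9 units.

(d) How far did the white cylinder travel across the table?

2.4

From (2.0, 6.0) to (4.4, 6.3), the white cylinder covered √(2.4² + 0.3²) ≈ 2.4 units.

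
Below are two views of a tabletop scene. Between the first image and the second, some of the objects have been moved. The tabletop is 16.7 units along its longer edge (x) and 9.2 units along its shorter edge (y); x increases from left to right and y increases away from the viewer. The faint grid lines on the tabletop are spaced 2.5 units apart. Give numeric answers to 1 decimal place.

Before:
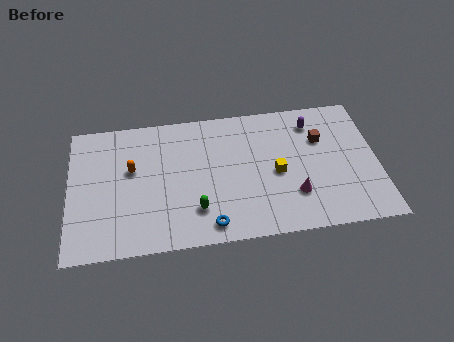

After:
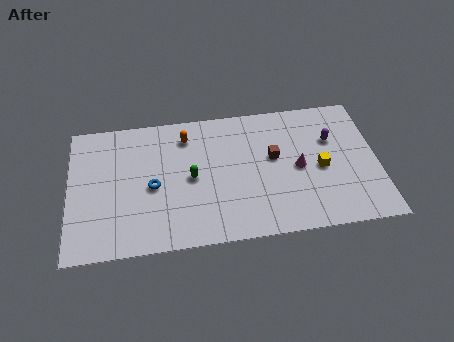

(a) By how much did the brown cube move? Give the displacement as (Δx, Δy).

(-2.6, -0.9)

The brown cube was at about (13.7, 6.2) and moved to about (11.1, 5.3).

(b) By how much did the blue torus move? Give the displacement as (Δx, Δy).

(-3.0, 3.0)

From the two frames, the blue torus sits at roughly (7.5, 1.2) before and (4.5, 4.2) after.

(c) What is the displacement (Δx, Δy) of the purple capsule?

(1.0, -1.3)

The purple capsule started near (13.3, 7.4) and ended near (14.3, 6.1).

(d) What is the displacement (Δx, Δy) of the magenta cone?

(0.3, 1.8)

The magenta cone was at about (12.1, 2.6) and moved to about (12.4, 4.4).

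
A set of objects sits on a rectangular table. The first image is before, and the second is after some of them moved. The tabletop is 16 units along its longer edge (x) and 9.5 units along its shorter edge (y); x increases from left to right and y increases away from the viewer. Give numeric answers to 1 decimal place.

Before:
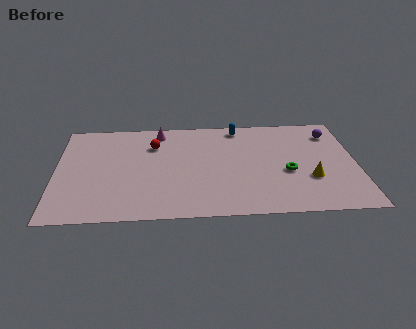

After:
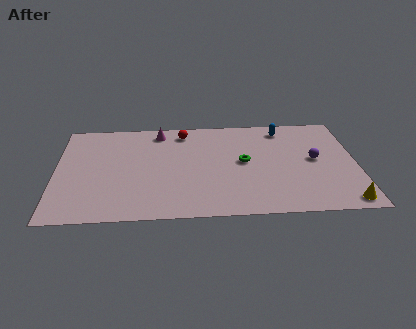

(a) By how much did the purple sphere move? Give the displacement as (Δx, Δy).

(-1.0, -2.5)

From the two frames, the purple sphere sits at roughly (14.8, 7.5) before and (13.8, 5.0) after.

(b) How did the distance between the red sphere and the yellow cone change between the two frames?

+1.9

Before: roughly 9.1 units apart; after: 11.0. That's 1.9 units further apart.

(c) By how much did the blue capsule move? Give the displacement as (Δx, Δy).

(2.4, -0.3)

From the two frames, the blue capsule sits at roughly (9.8, 8.4) before and (12.2, 8.1) after.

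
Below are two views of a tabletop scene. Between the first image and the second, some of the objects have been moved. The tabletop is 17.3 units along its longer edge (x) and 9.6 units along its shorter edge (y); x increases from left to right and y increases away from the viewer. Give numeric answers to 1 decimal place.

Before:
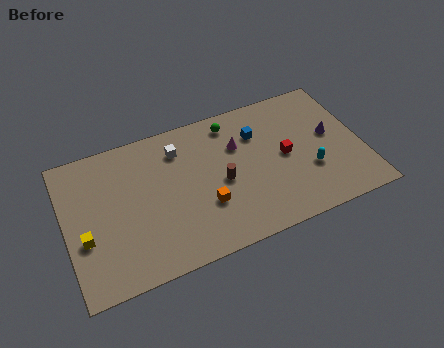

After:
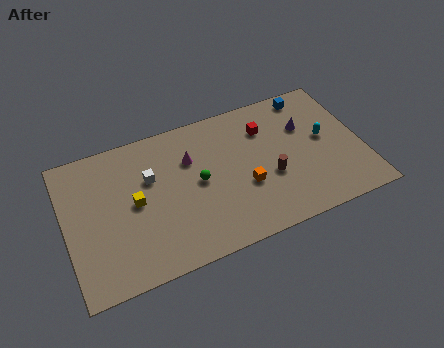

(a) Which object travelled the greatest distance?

the green sphere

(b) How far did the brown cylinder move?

2.9

From (9.0, 4.4) to (11.8, 3.7), the brown cylinder covered √(2.8² + 0.7²) ≈ 2.9 units.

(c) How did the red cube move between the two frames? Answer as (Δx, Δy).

(-0.9, 2.3)

The red cube started near (12.8, 4.8) and ended near (11.9, 7.1).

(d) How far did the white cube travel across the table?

2.2

The white cube was near (6.8, 7.5) before and (5.0, 6.2) after, so it travelled √(1.8² + 1.3²) ≈ 2.2 units.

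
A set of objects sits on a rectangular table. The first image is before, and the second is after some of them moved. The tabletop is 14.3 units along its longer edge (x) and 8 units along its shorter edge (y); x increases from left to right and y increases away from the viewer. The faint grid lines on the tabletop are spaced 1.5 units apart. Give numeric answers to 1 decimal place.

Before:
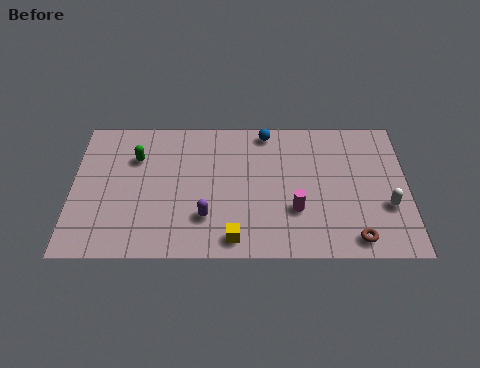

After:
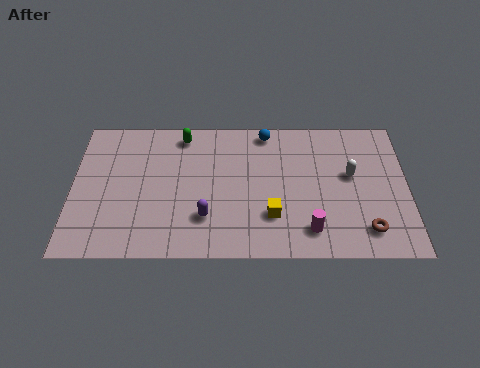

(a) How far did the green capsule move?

2.4

The green capsule was near (2.7, 5.6) before and (4.7, 6.9) after, so it travelled √(2.0² + 1.3²) ≈ 2.4 units.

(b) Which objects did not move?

the blue sphere and the purple capsule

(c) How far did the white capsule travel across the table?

2.3

The white capsule moved from about (13.4, 2.8) to (11.9, 4.6), a distance of √(1.5² + 1.8²) ≈ 2.3.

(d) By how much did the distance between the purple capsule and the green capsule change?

+0.3

Before: roughly 4.5 units apart; after: 4.8. That's 0.3 units further apart.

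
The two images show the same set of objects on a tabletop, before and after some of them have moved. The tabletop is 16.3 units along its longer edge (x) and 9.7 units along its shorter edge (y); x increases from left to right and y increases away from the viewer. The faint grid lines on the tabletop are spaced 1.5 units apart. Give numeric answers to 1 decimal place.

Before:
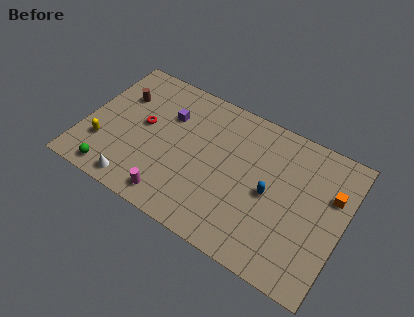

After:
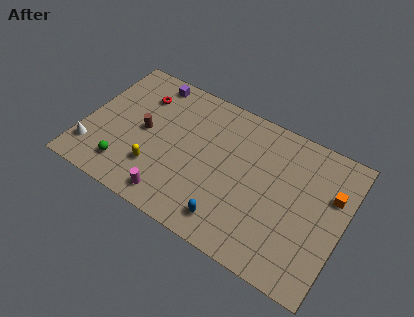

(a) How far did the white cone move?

3.2

The white cone moved from about (3.8, 1.1) to (0.8, 2.1), a distance of √(3.0² + 1.0²) ≈ 3.2.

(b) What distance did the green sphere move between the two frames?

1.1

The green sphere was near (2.3, 1.1) before and (3.0, 1.9) after, so it travelled √(0.7² + 0.8²) ≈ 1.1 units.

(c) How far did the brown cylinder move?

2.5

The brown cylinder was near (1.9, 6.7) before and (3.7, 4.9) after, so it travelled √(1.8² + 1.8²) ≈ 2.5 units.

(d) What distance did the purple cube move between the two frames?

2.4

From (5.0, 6.7) to (3.5, 8.6), the purple cube covered √(1.5² + 1.9²) ≈ 2.4 units.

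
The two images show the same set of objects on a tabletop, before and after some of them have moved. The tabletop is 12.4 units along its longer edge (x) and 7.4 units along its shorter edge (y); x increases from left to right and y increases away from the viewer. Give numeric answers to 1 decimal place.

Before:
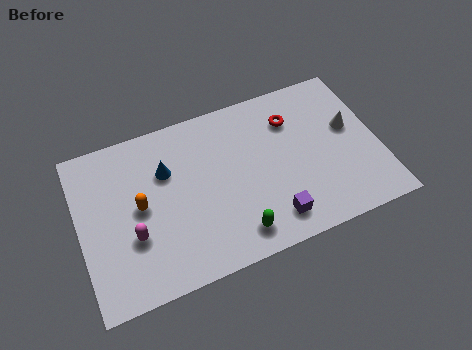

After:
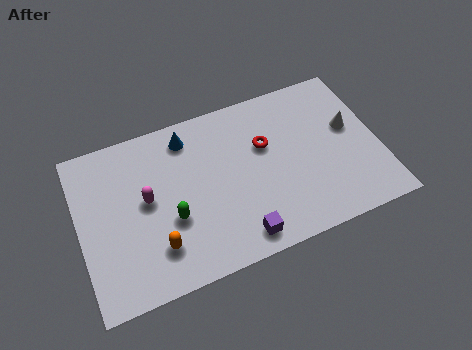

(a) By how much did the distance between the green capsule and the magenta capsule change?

-2.8

They were about 4.3 units apart before and 1.5 after — 2.8 units closer together.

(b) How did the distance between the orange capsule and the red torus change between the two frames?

-1.1

Before: roughly 6.7 units apart; after: 5.6. That's 1.1 units closer together.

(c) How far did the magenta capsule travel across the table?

1.6

The magenta capsule moved from about (2.1, 2.6) to (2.8, 4.0), a distance of √(0.7² + 1.4²) ≈ 1.6.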